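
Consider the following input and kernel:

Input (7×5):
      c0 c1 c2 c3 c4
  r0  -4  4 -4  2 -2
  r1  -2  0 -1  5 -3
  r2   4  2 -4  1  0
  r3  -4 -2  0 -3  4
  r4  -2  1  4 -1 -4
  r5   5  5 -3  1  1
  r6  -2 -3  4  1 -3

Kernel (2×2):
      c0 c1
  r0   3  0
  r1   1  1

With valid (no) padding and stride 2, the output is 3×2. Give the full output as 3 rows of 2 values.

Output[0,0]: The receptive field on the input at this output position is [-4 4 / -2 0]. Elementwise product with the kernel and sum: -4·3 + -2·1 + 0·1.
Output[0,1]: The receptive field on the input at this output position is [-4 2 / -1 5]. Elementwise product with the kernel and sum: -4·3 + -1·1 + 5·1.

-14 -8
6 -15
4 10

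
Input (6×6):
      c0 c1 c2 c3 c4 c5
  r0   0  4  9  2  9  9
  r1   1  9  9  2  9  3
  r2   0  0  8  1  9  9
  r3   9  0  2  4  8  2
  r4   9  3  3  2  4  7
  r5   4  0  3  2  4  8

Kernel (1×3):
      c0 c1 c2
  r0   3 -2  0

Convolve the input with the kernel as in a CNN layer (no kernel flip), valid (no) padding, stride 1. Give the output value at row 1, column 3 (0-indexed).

-12

The receptive field on the input at this output position is [2 9 3]. Elementwise product with the kernel and sum: 2·3 + 9·-2.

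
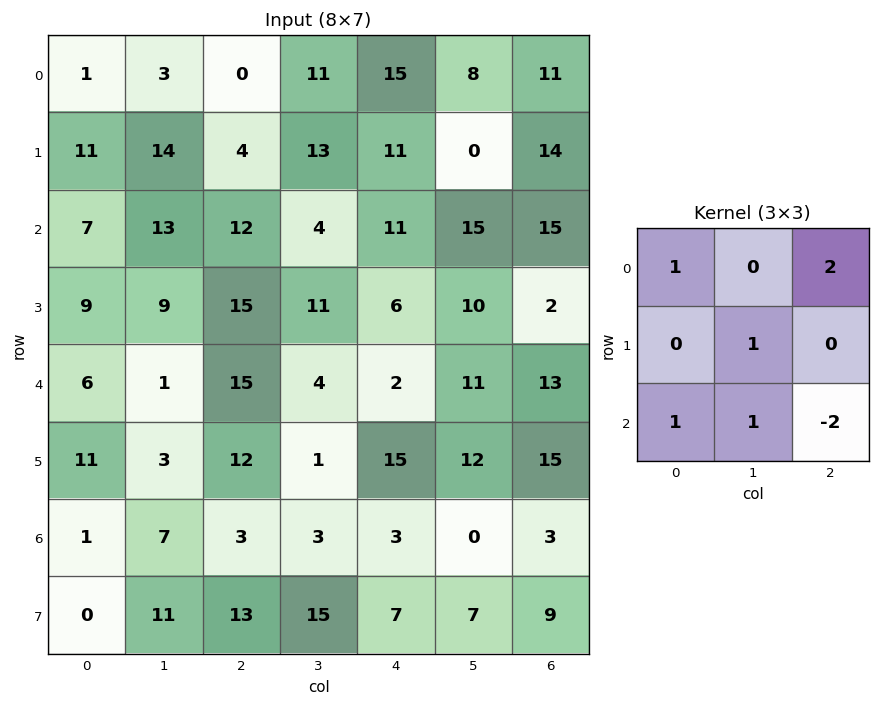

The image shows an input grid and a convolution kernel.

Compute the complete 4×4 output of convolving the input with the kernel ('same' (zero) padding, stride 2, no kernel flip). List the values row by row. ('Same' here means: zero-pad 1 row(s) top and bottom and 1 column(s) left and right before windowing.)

Output[0,0]: The receptive field on the zero-padded input at this output position is [0 0 0 / 0 1 3 / 0 11 14]. Elementwise product with the kernel and sum: 0·1 + 0·2 + 1·1 + 0·1 + 11·1 + 14·-2.
Output[0,1]: The receptive field on the zero-padded input at this output position is [0 0 0 / 3 0 11 / 14 4 13]. Elementwise product with the kernel and sum: 0·1 + 0·2 + 0·1 + 14·1 + 4·1 + 13·-2.

-16 -8 39 25
26 54 21 27
29 59 25 50
-15 2 36 31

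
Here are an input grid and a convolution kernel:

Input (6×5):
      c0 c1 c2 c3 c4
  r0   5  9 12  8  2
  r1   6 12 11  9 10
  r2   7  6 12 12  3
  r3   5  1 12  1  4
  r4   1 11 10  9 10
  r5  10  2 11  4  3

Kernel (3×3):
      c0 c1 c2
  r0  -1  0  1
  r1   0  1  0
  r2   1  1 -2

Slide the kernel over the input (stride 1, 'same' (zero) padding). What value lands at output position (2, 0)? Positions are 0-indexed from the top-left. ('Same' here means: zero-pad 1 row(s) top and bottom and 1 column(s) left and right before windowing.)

The receptive field on the zero-padded input at this output position is [0 6 12 / 0 7 6 / 0 5 1]. Elementwise product with the kernel and sum: 0·-1 + 12·1 + 7·1 + 0·1 + 5·1 + 1·-2.

22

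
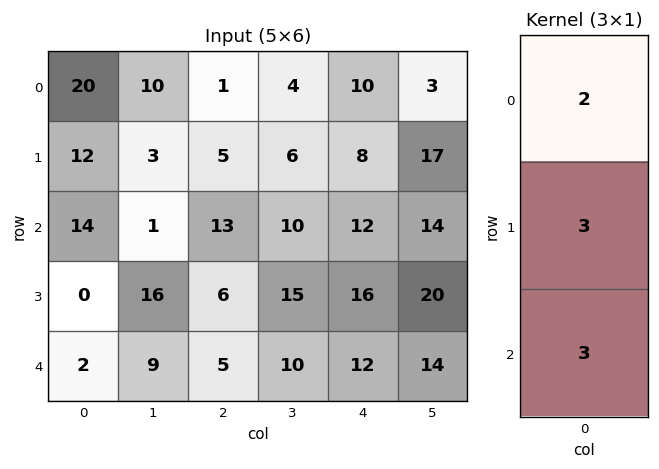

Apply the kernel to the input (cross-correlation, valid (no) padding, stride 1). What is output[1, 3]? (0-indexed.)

87

The receptive field on the input at this output position is [6 / 10 / 15]. Elementwise product with the kernel and sum: 6·2 + 10·3 + 15·3.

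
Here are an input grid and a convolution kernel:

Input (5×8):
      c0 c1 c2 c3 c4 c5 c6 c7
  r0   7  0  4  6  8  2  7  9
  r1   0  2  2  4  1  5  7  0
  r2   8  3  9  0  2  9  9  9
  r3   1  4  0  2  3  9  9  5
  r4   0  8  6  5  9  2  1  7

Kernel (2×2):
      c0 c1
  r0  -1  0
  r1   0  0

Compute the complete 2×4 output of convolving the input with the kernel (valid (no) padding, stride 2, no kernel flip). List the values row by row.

-7 -4 -8 -7
-8 -9 -2 -9

Output[0,0]: The receptive field on the input at this output position is [7 0 / 0 2]. Elementwise product with the kernel and sum: 7·-1.
Output[0,1]: The receptive field on the input at this output position is [4 6 / 2 4]. Elementwise product with the kernel and sum: 4·-1.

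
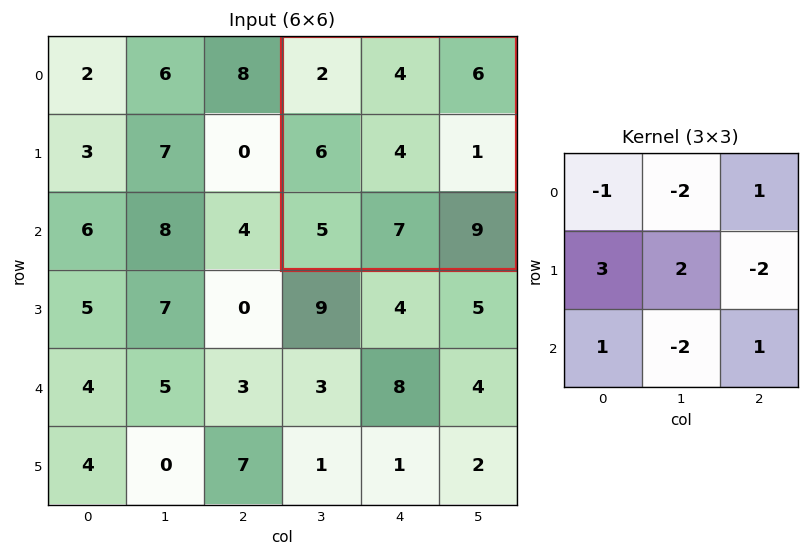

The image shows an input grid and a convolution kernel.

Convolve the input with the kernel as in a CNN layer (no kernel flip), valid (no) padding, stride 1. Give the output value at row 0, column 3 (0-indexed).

The receptive field on the input at this output position is [2 4 6 / 6 4 1 / 5 7 9]. Elementwise product with the kernel and sum: 2·-1 + 4·-2 + 6·1 + 6·3 + 4·2 + 1·-2 + 5·1 + 7·-2 + 9·1.

20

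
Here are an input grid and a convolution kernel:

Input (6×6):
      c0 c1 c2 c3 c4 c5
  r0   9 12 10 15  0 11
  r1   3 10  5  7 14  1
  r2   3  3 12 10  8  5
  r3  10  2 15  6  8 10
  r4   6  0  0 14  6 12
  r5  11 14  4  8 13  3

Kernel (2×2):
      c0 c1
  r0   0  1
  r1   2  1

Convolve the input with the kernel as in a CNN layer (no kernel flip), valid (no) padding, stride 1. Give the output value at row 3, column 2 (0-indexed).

The receptive field on the input at this output position is [15 6 / 0 14]. Elementwise product with the kernel and sum: 6·1 + 0·2 + 14·1.

20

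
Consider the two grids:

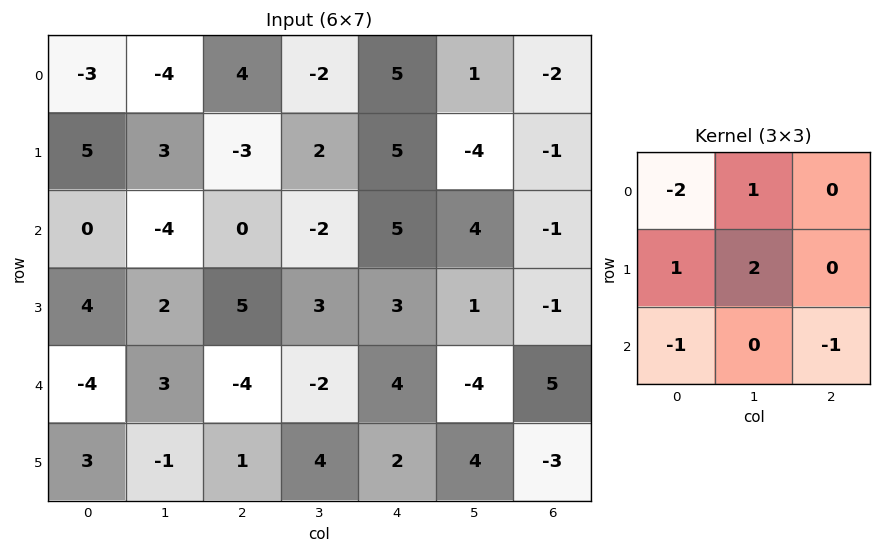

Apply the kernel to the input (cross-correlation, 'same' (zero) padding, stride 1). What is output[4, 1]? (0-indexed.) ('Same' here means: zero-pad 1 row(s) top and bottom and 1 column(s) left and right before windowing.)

-8

The receptive field on the zero-padded input at this output position is [4 2 5 / -4 3 -4 / 3 -1 1]. Elementwise product with the kernel and sum: 4·-2 + 2·1 + -4·1 + 3·2 + 3·-1 + 1·-1.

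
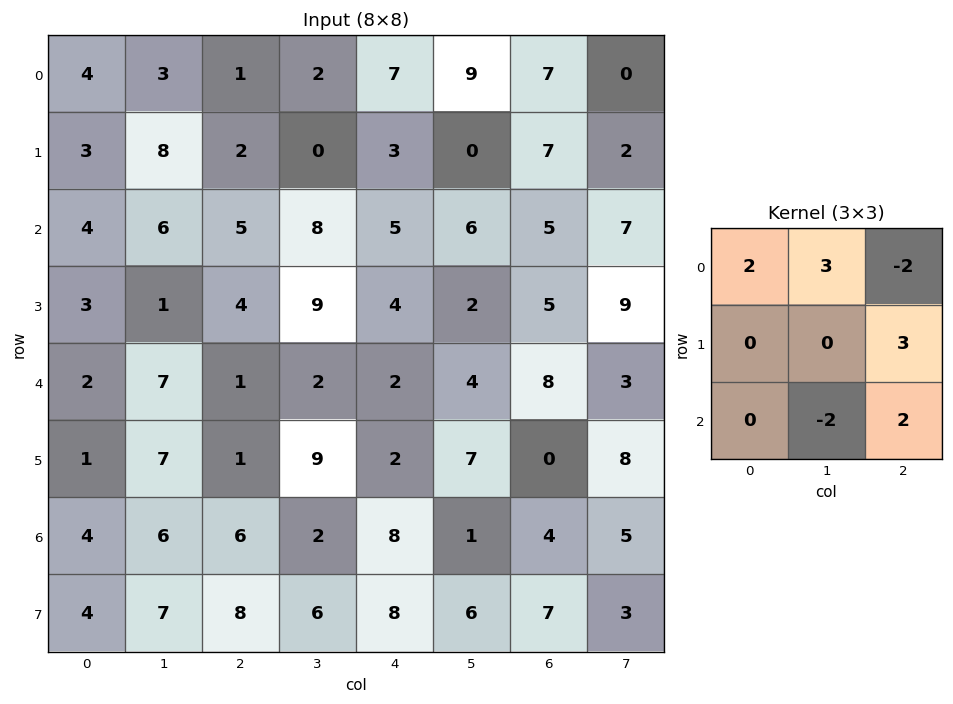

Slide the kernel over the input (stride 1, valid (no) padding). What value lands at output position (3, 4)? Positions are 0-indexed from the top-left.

The receptive field on the input at this output position is [4 2 5 / 2 4 8 / 2 7 0]. Elementwise product with the kernel and sum: 4·2 + 2·3 + 5·-2 + 8·3 + 7·-2 + 0·2.

14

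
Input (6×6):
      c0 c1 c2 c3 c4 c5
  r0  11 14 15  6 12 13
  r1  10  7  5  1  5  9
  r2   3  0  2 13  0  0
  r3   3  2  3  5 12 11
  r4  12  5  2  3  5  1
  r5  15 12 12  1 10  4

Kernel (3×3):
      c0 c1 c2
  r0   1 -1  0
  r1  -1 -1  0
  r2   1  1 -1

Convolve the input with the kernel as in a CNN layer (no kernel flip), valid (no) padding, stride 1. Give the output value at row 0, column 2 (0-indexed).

The receptive field on the input at this output position is [15 6 12 / 5 1 5 / 2 13 0]. Elementwise product with the kernel and sum: 15·1 + 6·-1 + 5·-1 + 1·-1 + 2·1 + 13·1 + 0·-1.

18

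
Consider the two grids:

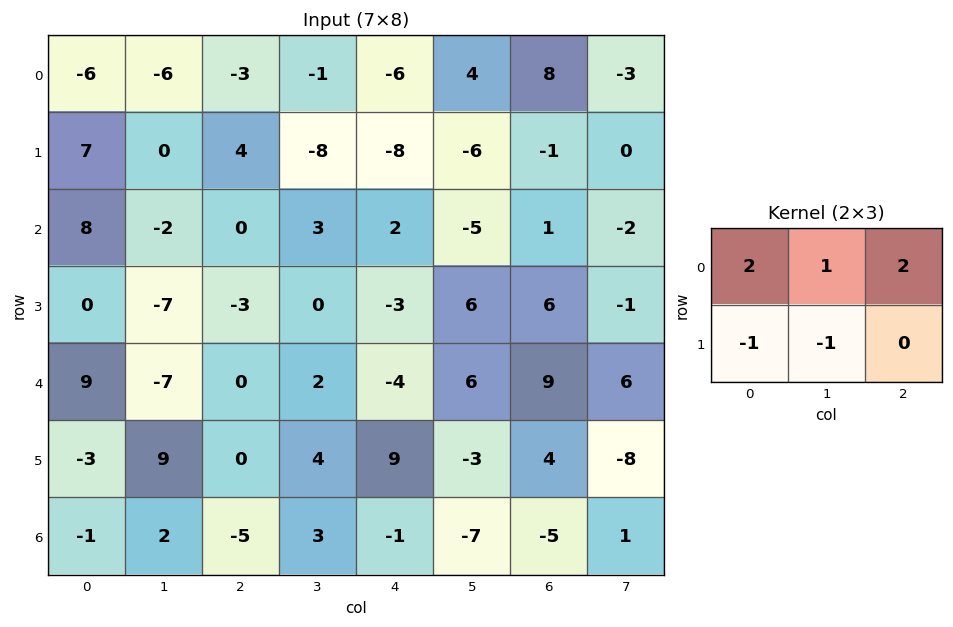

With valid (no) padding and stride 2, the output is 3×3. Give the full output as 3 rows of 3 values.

-31 -15 22
21 10 -2
5 -10 10

Output[0,0]: The receptive field on the input at this output position is [-6 -6 -3 / 7 0 4]. Elementwise product with the kernel and sum: -6·2 + -6·1 + -3·2 + 7·-1 + 0·-1.
Output[0,1]: The receptive field on the input at this output position is [-3 -1 -6 / 4 -8 -8]. Elementwise product with the kernel and sum: -3·2 + -1·1 + -6·2 + 4·-1 + -8·-1.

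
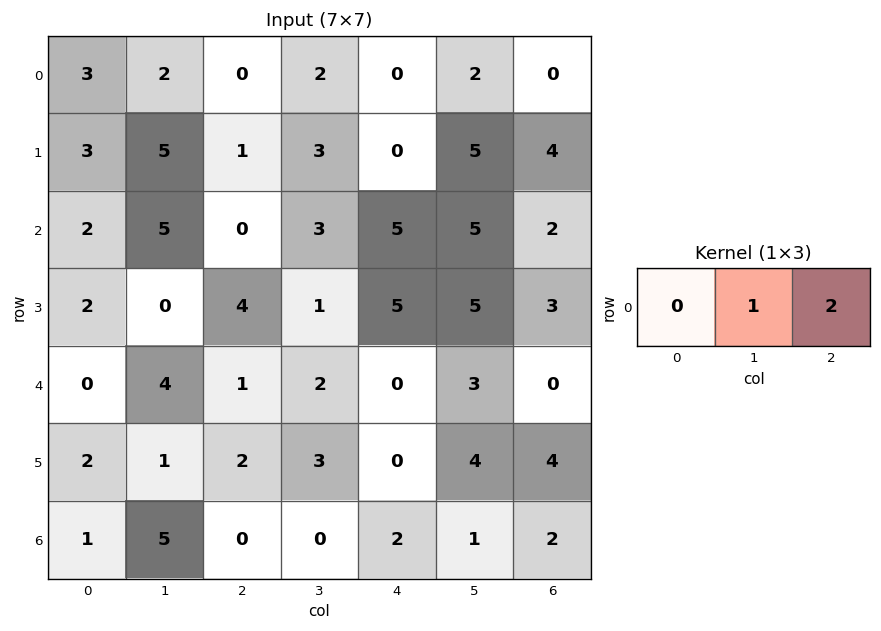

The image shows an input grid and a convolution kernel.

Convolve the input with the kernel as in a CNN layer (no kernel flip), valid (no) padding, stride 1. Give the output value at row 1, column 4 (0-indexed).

13

The receptive field on the input at this output position is [0 5 4]. Elementwise product with the kernel and sum: 5·1 + 4·2.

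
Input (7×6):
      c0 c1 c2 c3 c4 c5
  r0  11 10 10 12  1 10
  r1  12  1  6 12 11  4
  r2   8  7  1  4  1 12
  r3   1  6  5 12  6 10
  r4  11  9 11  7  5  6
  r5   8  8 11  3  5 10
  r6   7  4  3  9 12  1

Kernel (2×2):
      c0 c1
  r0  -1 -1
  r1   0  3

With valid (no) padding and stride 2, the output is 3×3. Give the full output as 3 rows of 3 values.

-18 14 1
3 31 17
4 -9 19

Output[0,0]: The receptive field on the input at this output position is [11 10 / 12 1]. Elementwise product with the kernel and sum: 11·-1 + 10·-1 + 1·3.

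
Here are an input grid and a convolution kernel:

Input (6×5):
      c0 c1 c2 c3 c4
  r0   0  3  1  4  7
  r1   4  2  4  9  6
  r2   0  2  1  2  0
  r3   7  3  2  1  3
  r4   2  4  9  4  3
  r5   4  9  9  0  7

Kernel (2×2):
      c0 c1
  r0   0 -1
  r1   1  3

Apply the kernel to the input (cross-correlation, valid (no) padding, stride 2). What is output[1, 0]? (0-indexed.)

14

The receptive field on the input at this output position is [0 2 / 7 3]. Elementwise product with the kernel and sum: 2·-1 + 7·1 + 3·3.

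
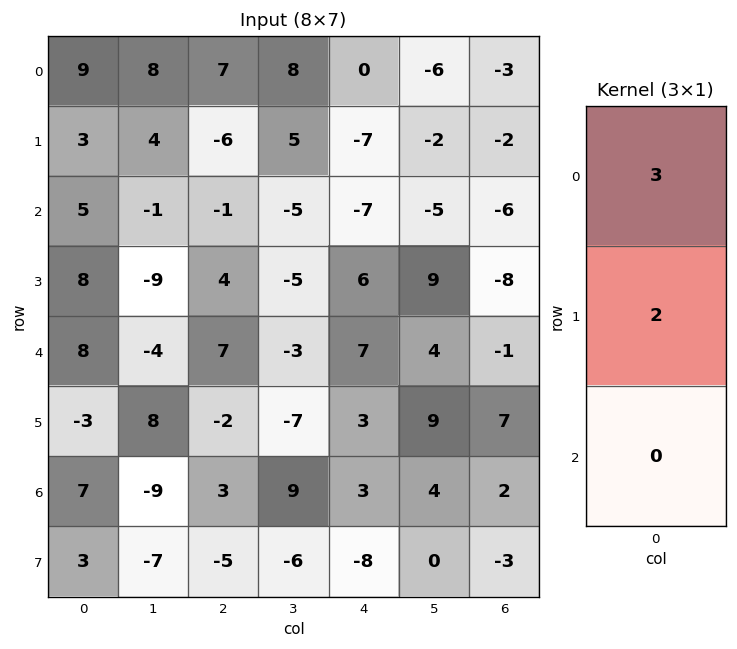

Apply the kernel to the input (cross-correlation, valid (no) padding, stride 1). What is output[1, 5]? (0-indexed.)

The receptive field on the input at this output position is [-2 / -5 / 9]. Elementwise product with the kernel and sum: -2·3 + -5·2.

-16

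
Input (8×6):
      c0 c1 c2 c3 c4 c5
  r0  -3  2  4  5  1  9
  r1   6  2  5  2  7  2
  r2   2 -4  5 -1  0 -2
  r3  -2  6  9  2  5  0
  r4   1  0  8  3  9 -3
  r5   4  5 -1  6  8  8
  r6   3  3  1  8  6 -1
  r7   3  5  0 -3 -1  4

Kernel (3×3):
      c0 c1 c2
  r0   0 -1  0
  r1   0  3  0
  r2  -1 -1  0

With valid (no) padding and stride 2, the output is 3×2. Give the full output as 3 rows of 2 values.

6 -3
21 -4
9 6

Output[0,0]: The receptive field on the input at this output position is [-3 2 4 / 6 2 5 / 2 -4 5]. Elementwise product with the kernel and sum: 2·-1 + 2·3 + 2·-1 + -4·-1.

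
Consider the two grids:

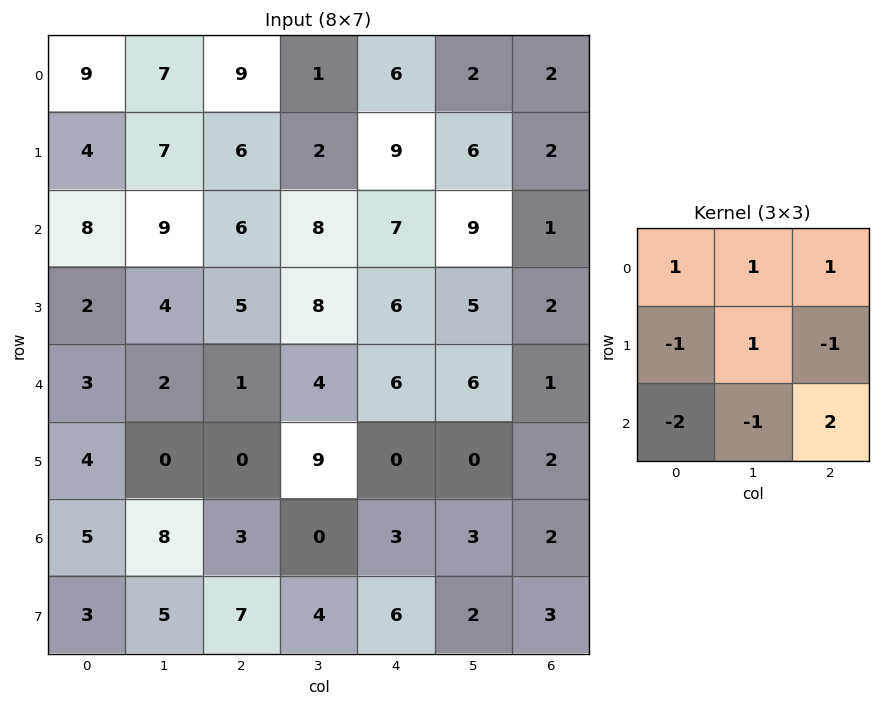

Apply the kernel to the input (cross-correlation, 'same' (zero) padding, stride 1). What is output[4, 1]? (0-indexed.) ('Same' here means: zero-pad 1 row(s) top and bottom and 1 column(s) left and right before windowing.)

The receptive field on the zero-padded input at this output position is [2 4 5 / 3 2 1 / 4 0 0]. Elementwise product with the kernel and sum: 2·1 + 4·1 + 5·1 + 3·-1 + 2·1 + 1·-1 + 4·-2 + 0·-1 + 0·2.

1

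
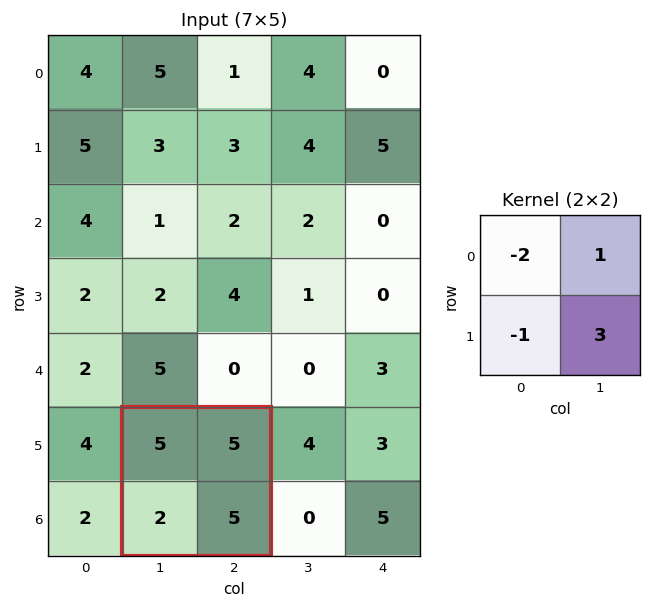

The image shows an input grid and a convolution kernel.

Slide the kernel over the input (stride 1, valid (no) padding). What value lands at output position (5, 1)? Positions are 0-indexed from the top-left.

The receptive field on the input at this output position is [5 5 / 2 5]. Elementwise product with the kernel and sum: 5·-2 + 5·1 + 2·-1 + 5·3.

8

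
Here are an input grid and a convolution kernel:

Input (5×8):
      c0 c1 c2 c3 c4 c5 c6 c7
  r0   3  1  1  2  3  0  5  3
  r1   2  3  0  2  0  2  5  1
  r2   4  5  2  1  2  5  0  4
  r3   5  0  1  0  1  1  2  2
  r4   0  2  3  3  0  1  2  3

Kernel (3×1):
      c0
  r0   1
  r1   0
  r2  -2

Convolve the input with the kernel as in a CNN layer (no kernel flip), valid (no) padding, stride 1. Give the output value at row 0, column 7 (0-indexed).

The receptive field on the input at this output position is [3 / 1 / 4]. Elementwise product with the kernel and sum: 3·1 + 4·-2.

-5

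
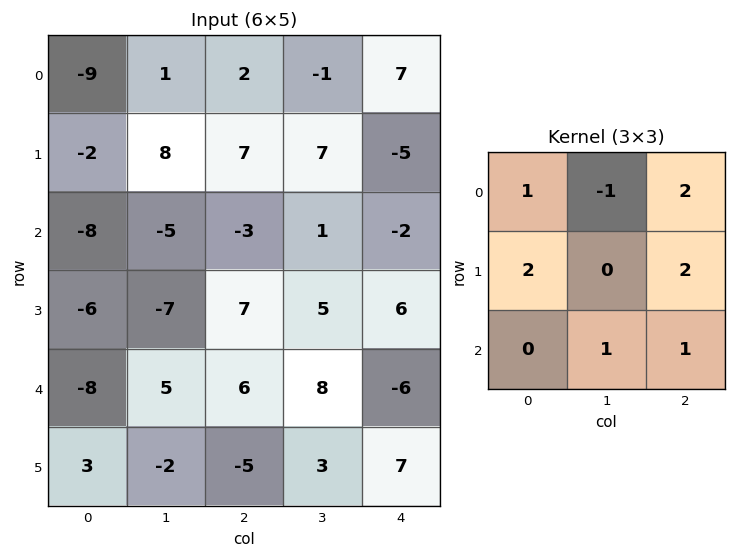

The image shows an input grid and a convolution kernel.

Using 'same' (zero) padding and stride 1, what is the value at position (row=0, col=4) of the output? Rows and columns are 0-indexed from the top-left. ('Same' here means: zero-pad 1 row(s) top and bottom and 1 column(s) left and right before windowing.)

-7

The receptive field on the zero-padded input at this output position is [0 0 0 / -1 7 0 / 7 -5 0]. Elementwise product with the kernel and sum: 0·1 + 0·-1 + 0·2 + -1·2 + 0·2 + -5·1 + 0·1.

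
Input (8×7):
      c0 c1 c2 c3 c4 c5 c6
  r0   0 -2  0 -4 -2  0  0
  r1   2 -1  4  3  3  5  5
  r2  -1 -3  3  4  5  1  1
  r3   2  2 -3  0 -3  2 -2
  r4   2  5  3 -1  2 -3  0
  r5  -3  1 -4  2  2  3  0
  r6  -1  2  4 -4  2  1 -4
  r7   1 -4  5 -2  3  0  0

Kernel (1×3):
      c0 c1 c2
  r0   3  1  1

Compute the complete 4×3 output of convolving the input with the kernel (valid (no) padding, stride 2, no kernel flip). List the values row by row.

Output[0,0]: The receptive field on the input at this output position is [0 -2 0]. Elementwise product with the kernel and sum: 0·3 + -2·1 + 0·1.
Output[0,1]: The receptive field on the input at this output position is [0 -4 -2]. Elementwise product with the kernel and sum: 0·3 + -4·1 + -2·1.

-2 -6 -6
-3 18 17
14 10 3
3 10 3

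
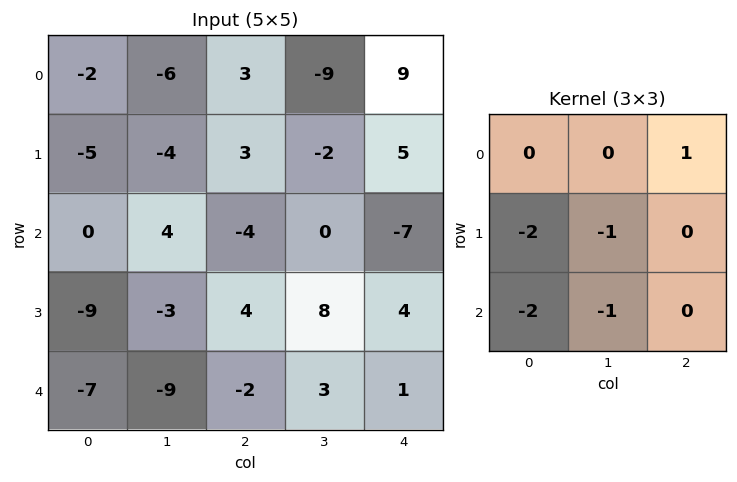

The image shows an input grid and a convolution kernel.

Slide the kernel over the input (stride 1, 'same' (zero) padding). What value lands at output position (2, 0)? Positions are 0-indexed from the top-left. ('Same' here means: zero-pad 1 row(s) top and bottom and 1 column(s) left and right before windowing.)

The receptive field on the zero-padded input at this output position is [0 -5 -4 / 0 0 4 / 0 -9 -3]. Elementwise product with the kernel and sum: -4·1 + 0·-2 + 0·-1 + 0·-2 + -9·-1.

5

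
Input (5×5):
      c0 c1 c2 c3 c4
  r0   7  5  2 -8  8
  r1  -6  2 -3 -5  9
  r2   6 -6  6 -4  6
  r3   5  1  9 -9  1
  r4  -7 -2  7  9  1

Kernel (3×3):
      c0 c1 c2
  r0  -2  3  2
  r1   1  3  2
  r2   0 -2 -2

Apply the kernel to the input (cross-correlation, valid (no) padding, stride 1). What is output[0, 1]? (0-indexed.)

-41

The receptive field on the input at this output position is [5 2 -8 / 2 -3 -5 / -6 6 -4]. Elementwise product with the kernel and sum: 5·-2 + 2·3 + -8·2 + 2·1 + -3·3 + -5·2 + 6·-2 + -4·-2.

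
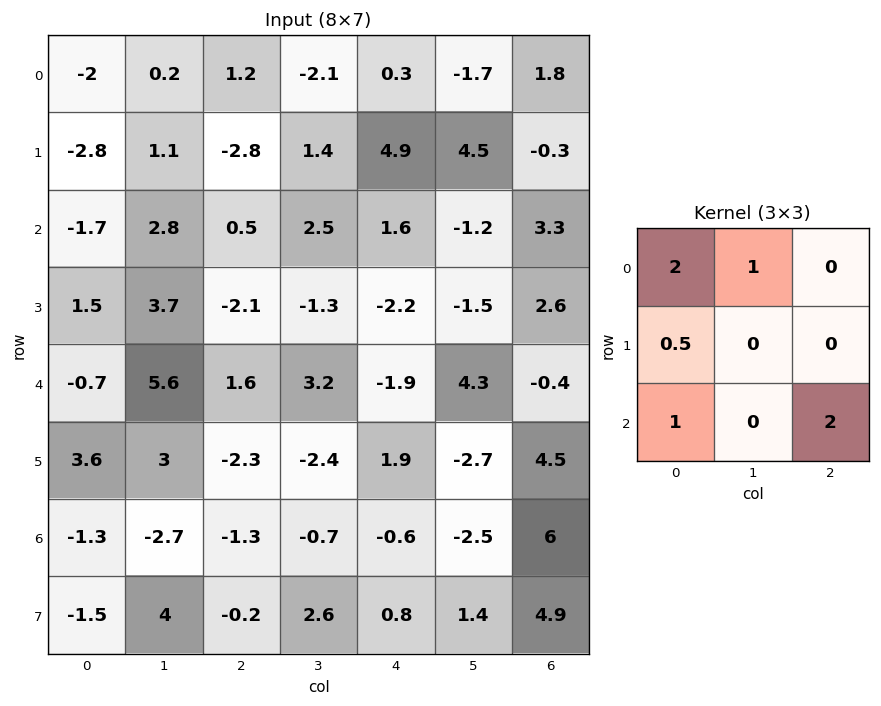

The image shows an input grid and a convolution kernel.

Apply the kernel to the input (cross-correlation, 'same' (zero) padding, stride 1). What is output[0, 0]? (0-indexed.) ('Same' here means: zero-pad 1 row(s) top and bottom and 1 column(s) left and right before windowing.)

2.2

The receptive field on the zero-padded input at this output position is [0 0 0 / 0 -2 0.2 / 0 -2.8 1.1]. Elementwise product with the kernel and sum: 0·2 + 0·1 + 0·0.5 + 0·1 + 1.1·2.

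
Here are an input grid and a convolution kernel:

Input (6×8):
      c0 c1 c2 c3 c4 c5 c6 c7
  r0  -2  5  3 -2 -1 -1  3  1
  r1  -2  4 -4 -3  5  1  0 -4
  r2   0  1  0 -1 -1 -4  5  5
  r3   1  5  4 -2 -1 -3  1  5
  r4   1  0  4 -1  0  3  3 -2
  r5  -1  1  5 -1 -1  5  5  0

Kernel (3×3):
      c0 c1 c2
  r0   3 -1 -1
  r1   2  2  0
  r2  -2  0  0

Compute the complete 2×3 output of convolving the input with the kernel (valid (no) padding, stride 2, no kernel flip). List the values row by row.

-10 -2 9
9 -2 -12

Output[0,0]: The receptive field on the input at this output position is [-2 5 3 / -2 4 -4 / 0 1 0]. Elementwise product with the kernel and sum: -2·3 + 5·-1 + 3·-1 + -2·2 + 4·2 + 0·-2.
Output[0,1]: The receptive field on the input at this output position is [3 -2 -1 / -4 -3 5 / 0 -1 -1]. Elementwise product with the kernel and sum: 3·3 + -2·-1 + -1·-1 + -4·2 + -3·2 + 0·-2.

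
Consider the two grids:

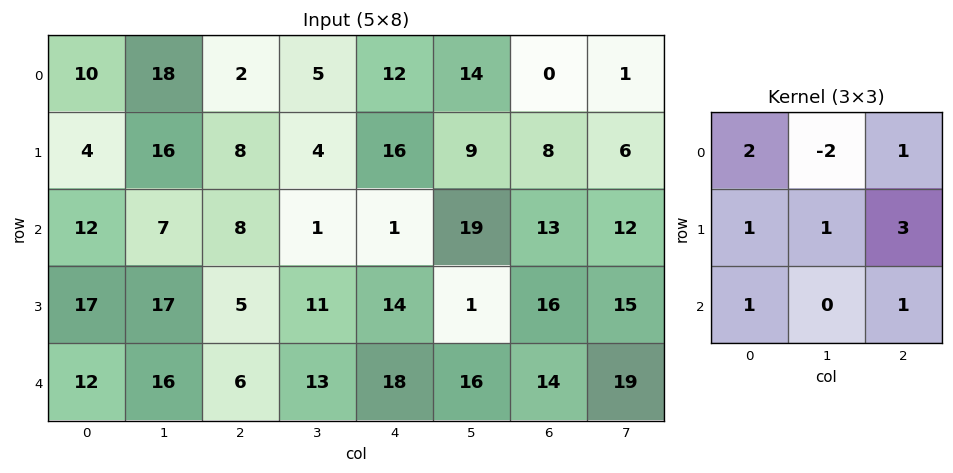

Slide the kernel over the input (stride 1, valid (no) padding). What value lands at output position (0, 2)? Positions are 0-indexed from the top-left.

75

The receptive field on the input at this output position is [2 5 12 / 8 4 16 / 8 1 1]. Elementwise product with the kernel and sum: 2·2 + 5·-2 + 12·1 + 8·1 + 4·1 + 16·3 + 8·1 + 1·1.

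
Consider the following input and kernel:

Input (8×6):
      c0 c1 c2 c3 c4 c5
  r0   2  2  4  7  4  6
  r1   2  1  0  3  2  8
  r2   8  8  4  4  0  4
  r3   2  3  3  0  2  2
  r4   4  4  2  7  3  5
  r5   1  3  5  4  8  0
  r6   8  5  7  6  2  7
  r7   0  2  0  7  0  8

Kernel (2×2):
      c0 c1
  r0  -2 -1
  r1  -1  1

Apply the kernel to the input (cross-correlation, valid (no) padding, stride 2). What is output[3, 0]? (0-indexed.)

The receptive field on the input at this output position is [8 5 / 0 2]. Elementwise product with the kernel and sum: 8·-2 + 5·-1 + 0·-1 + 2·1.

-19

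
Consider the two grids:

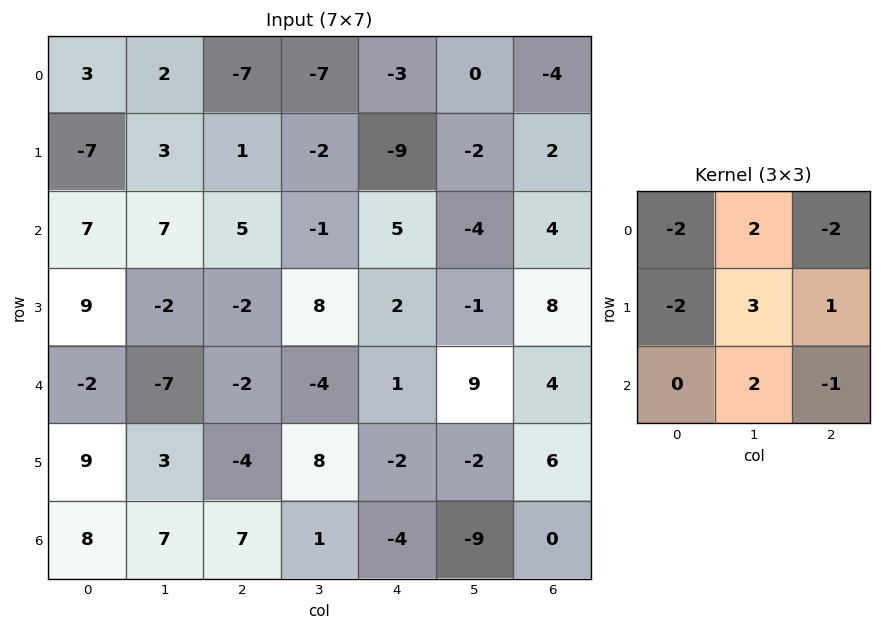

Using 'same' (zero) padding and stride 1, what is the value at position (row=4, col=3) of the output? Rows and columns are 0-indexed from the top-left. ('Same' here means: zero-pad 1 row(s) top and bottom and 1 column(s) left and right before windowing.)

27

The receptive field on the zero-padded input at this output position is [-2 8 2 / -2 -4 1 / -4 8 -2]. Elementwise product with the kernel and sum: -2·-2 + 8·2 + 2·-2 + -2·-2 + -4·3 + 1·1 + 8·2 + -2·-1.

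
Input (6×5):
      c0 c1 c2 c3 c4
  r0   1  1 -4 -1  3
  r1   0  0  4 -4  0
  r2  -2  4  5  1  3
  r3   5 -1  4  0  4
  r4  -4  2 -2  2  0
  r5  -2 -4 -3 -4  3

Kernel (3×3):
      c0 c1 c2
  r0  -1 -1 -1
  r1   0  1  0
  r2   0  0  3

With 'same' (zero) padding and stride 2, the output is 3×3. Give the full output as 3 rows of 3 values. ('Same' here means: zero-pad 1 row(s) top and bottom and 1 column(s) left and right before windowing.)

Output[0,0]: The receptive field on the zero-padded input at this output position is [0 0 0 / 0 1 1 / 0 0 0]. Elementwise product with the kernel and sum: 0·-1 + 0·-1 + 0·-1 + 1·1 + 0·3.

1 -16 3
-5 5 7
-20 -17 -4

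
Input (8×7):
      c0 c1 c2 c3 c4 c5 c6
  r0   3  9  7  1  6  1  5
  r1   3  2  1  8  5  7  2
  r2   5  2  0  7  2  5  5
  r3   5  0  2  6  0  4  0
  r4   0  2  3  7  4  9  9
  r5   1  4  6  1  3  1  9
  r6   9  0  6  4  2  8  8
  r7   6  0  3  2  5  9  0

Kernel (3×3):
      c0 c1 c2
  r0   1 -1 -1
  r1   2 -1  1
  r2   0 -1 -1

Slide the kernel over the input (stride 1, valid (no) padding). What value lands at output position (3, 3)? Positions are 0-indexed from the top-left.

17

The receptive field on the input at this output position is [6 0 4 / 7 4 9 / 1 3 1]. Elementwise product with the kernel and sum: 6·1 + 0·-1 + 4·-1 + 7·2 + 4·-1 + 9·1 + 3·-1 + 1·-1.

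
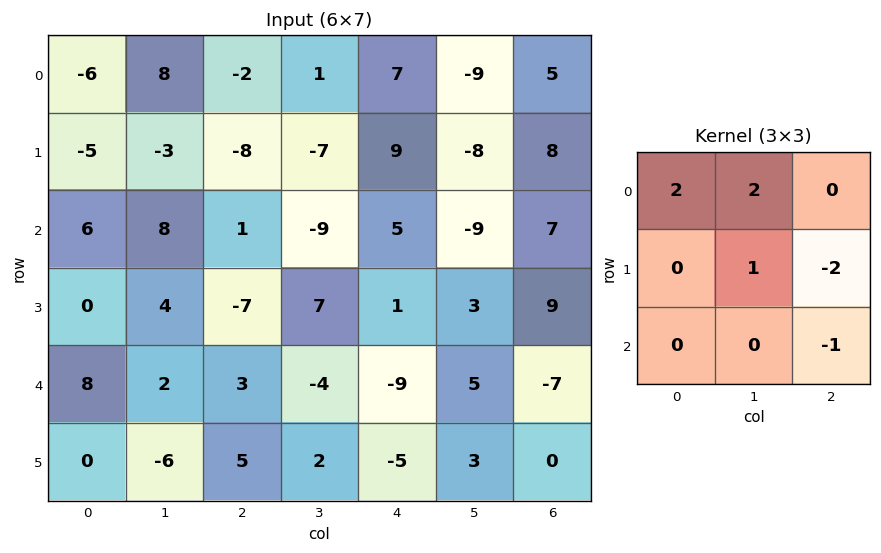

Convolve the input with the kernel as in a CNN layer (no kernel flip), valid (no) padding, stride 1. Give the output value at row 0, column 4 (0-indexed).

-35

The receptive field on the input at this output position is [7 -9 5 / 9 -8 8 / 5 -9 7]. Elementwise product with the kernel and sum: 7·2 + -9·2 + -8·1 + 8·-2 + 7·-1.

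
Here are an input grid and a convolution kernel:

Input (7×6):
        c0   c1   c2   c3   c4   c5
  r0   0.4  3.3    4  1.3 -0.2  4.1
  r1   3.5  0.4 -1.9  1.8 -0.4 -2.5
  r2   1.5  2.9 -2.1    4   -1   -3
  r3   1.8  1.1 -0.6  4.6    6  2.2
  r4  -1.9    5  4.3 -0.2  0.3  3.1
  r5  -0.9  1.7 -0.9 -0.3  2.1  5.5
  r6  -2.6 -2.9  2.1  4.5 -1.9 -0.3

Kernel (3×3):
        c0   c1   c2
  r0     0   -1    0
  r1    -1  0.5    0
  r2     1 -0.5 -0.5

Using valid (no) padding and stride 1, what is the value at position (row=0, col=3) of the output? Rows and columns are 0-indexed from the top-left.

4.2

The receptive field on the input at this output position is [1.3 -0.2 4.1 / 1.8 -0.4 -2.5 / 4 -1 -3]. Elementwise product with the kernel and sum: -0.2·-1 + 1.8·-1 + -0.4·0.5 + 4·1 + -1·-0.5 + -3·-0.5.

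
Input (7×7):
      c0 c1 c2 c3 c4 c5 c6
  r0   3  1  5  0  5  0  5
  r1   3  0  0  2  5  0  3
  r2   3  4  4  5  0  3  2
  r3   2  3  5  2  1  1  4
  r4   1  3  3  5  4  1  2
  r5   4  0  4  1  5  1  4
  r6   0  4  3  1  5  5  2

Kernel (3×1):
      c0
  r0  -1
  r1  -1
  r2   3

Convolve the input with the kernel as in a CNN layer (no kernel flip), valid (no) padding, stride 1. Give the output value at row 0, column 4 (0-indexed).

The receptive field on the input at this output position is [5 / 5 / 0]. Elementwise product with the kernel and sum: 5·-1 + 5·-1 + 0·3.

-10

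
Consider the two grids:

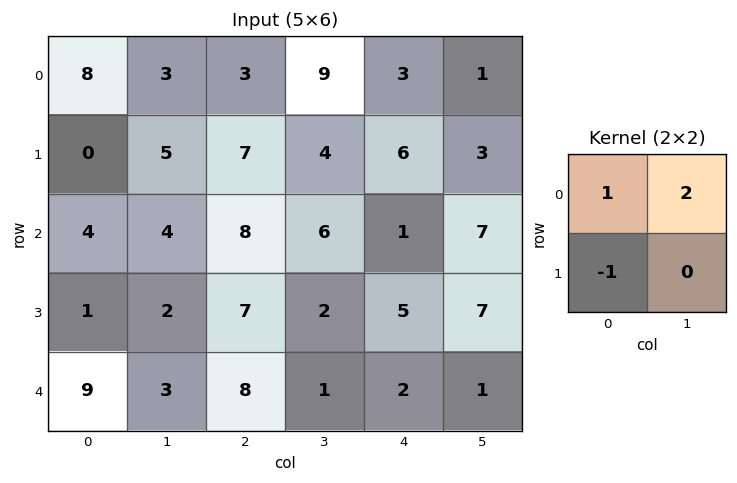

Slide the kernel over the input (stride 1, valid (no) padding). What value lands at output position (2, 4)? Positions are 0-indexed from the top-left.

10

The receptive field on the input at this output position is [1 7 / 5 7]. Elementwise product with the kernel and sum: 1·1 + 7·2 + 5·-1.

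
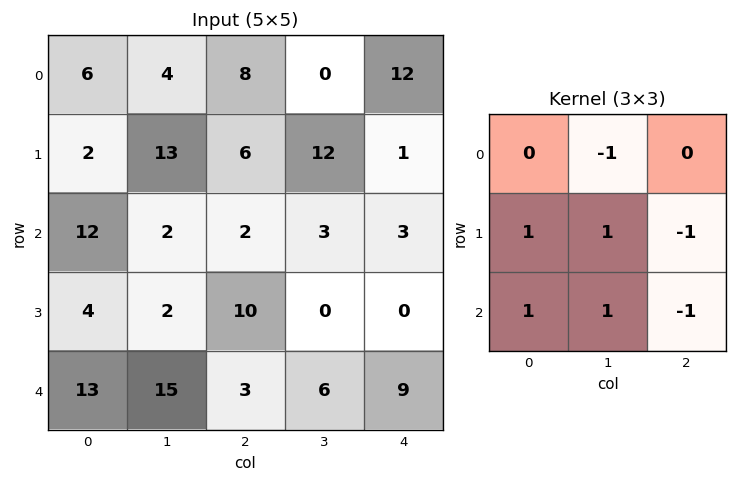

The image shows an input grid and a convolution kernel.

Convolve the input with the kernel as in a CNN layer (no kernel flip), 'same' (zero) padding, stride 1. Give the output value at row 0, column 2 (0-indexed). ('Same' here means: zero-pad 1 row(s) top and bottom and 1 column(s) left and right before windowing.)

The receptive field on the zero-padded input at this output position is [0 0 0 / 4 8 0 / 13 6 12]. Elementwise product with the kernel and sum: 0·-1 + 4·1 + 8·1 + 0·-1 + 13·1 + 6·1 + 12·-1.

19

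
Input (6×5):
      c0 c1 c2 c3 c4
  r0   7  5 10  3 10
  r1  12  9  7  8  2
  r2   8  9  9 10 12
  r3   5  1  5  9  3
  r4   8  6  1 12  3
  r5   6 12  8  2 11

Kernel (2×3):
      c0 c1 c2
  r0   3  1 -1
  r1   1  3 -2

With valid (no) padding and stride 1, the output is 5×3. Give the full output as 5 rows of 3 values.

41 36 50
55 42 42
22 24 51
35 -16 52
55 39 4

Output[0,0]: The receptive field on the input at this output position is [7 5 10 / 12 9 7]. Elementwise product with the kernel and sum: 7·3 + 5·1 + 10·-1 + 12·1 + 9·3 + 7·-2.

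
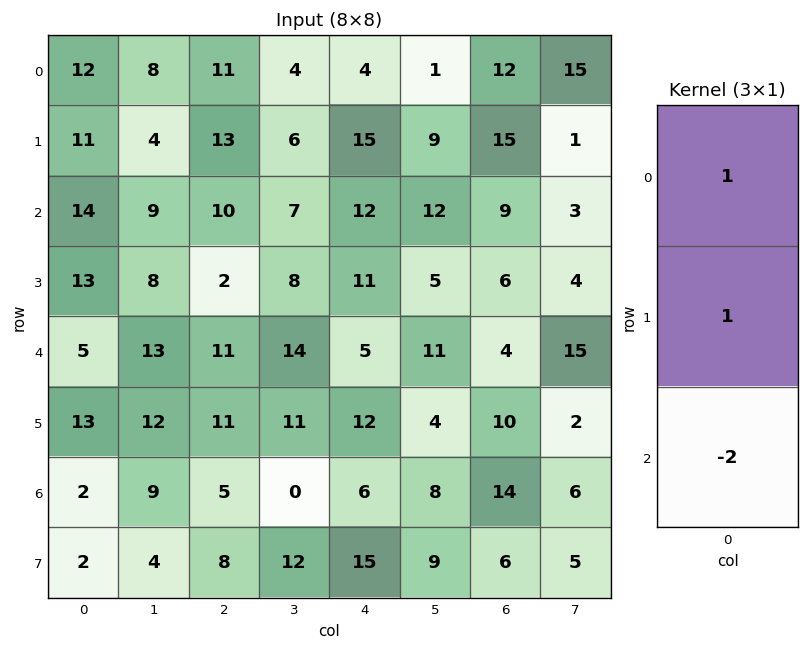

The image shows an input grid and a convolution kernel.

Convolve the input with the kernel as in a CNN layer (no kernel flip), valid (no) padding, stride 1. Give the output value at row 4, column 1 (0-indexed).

The receptive field on the input at this output position is [13 / 12 / 9]. Elementwise product with the kernel and sum: 13·1 + 12·1 + 9·-2.

7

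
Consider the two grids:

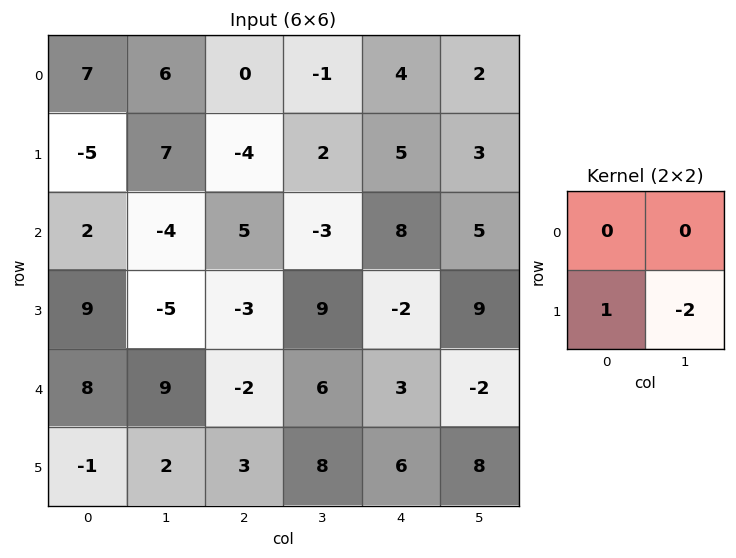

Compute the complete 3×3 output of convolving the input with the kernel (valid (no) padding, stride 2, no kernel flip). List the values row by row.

Output[0,0]: The receptive field on the input at this output position is [7 6 / -5 7]. Elementwise product with the kernel and sum: -5·1 + 7·-2.
Output[0,1]: The receptive field on the input at this output position is [0 -1 / -4 2]. Elementwise product with the kernel and sum: -4·1 + 2·-2.

-19 -8 -1
19 -21 -20
-5 -13 -10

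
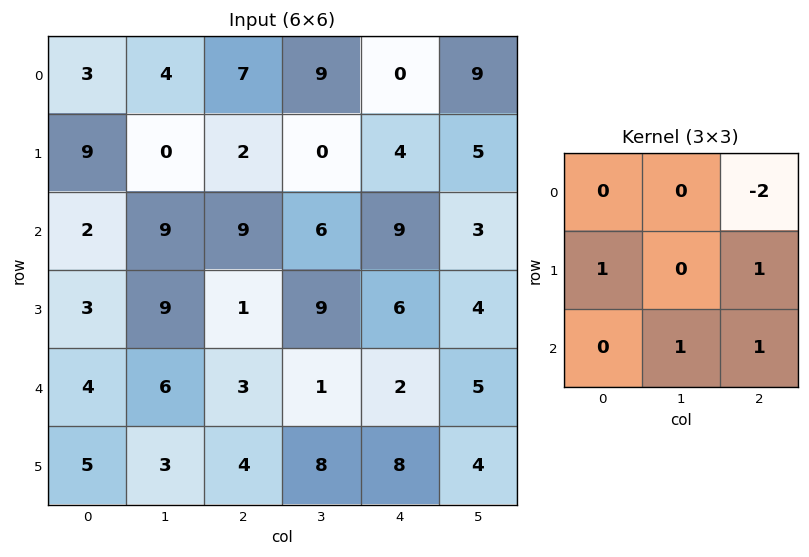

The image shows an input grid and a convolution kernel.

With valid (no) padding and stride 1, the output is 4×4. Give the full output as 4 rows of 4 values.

Output[0,0]: The receptive field on the input at this output position is [3 4 7 / 9 0 2 / 2 9 9]. Elementwise product with the kernel and sum: 7·-2 + 9·1 + 2·1 + 9·1 + 9·1.

15 -3 21 -1
17 25 25 9
-5 10 -8 14
12 1 9 10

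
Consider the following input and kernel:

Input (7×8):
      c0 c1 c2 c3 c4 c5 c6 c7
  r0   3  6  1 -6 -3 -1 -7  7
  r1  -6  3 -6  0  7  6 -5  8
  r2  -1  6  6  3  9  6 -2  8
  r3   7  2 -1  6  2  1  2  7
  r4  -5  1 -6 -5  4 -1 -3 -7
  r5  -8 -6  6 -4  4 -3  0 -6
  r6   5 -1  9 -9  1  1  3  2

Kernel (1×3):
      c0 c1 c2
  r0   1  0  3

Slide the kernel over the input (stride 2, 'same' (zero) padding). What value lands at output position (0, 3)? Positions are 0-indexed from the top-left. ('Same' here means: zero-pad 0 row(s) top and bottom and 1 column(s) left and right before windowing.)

20

The receptive field on the zero-padded input at this output position is [-1 -7 7]. Elementwise product with the kernel and sum: -1·1 + 7·3.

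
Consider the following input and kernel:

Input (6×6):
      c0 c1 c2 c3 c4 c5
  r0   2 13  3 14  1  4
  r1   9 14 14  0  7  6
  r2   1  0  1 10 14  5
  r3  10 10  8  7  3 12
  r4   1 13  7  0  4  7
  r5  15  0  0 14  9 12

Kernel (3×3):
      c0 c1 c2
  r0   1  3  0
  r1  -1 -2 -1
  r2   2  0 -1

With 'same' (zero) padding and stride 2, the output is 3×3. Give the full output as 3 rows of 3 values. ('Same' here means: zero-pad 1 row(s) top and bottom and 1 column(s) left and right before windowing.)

Output[0,0]: The receptive field on the zero-padded input at this output position is [0 0 0 / 0 2 13 / 0 9 14]. Elementwise product with the kernel and sum: 0·1 + 0·3 + 0·-1 + 2·-2 + 13·-1 + 0·2 + 14·-1.

-31 -5 -26
15 57 -20
15 -7 17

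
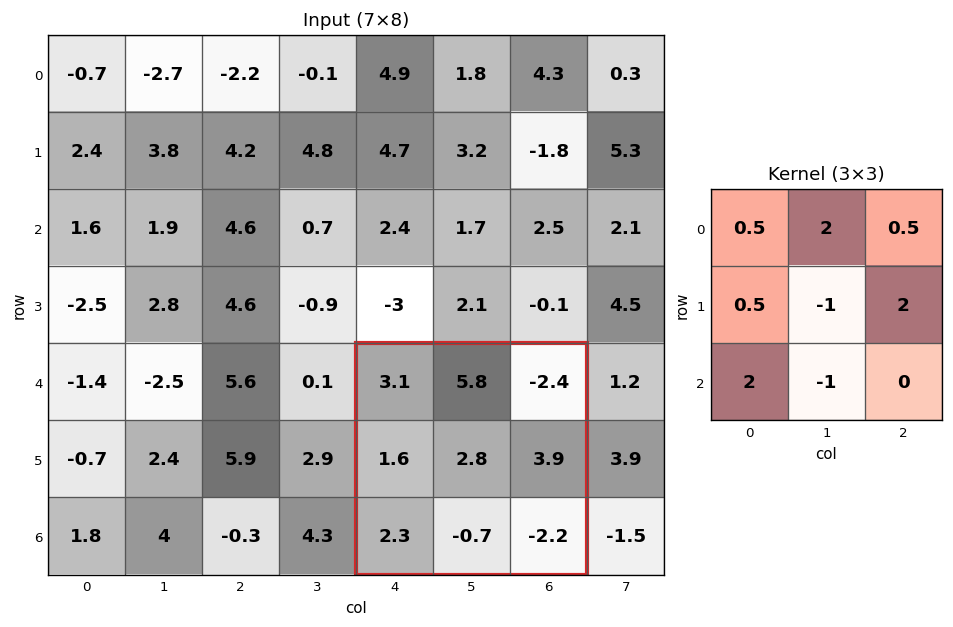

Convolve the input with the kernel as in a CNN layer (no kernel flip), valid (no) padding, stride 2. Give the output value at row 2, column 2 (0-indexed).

The receptive field on the input at this output position is [3.1 5.8 -2.4 / 1.6 2.8 3.9 / 2.3 -0.7 -2.2]. Elementwise product with the kernel and sum: 3.1·0.5 + 5.8·2 + -2.4·0.5 + 1.6·0.5 + 2.8·-1 + 3.9·2 + 2.3·2 + -0.7·-1.

23.05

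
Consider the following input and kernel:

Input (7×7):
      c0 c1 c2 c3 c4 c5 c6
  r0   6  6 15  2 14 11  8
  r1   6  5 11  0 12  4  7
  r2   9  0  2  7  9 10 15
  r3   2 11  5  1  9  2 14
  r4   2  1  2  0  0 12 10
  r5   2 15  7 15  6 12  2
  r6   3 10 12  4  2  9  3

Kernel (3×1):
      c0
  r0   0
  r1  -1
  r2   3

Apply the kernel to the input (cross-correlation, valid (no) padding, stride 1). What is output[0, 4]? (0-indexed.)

The receptive field on the input at this output position is [14 / 12 / 9]. Elementwise product with the kernel and sum: 12·-1 + 9·3.

15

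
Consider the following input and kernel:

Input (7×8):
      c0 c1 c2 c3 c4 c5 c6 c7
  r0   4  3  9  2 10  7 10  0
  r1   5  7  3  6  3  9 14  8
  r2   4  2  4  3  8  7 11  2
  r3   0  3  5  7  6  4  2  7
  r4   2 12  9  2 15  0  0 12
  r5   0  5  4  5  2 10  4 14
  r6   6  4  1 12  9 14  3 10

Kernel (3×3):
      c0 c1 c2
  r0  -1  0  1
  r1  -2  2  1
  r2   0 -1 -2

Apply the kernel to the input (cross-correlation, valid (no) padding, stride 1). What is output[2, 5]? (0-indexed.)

The receptive field on the input at this output position is [7 11 2 / 4 2 7 / 0 0 12]. Elementwise product with the kernel and sum: 7·-1 + 2·1 + 4·-2 + 2·2 + 7·1 + 0·-1 + 12·-2.

-26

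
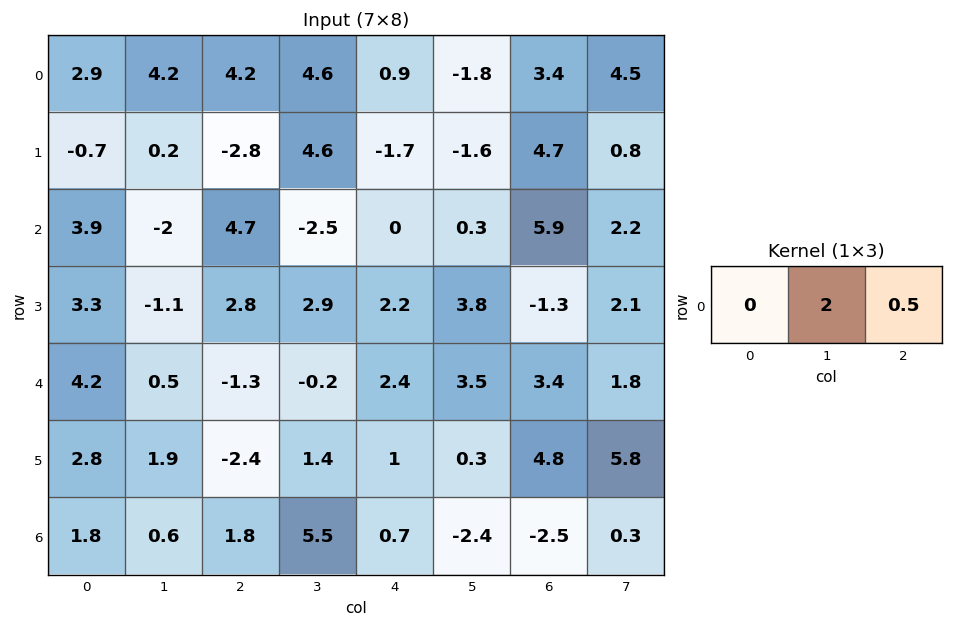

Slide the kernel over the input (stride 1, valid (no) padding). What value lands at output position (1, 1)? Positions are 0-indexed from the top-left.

The receptive field on the input at this output position is [0.2 -2.8 4.6]. Elementwise product with the kernel and sum: -2.8·2 + 4.6·0.5.

-3.3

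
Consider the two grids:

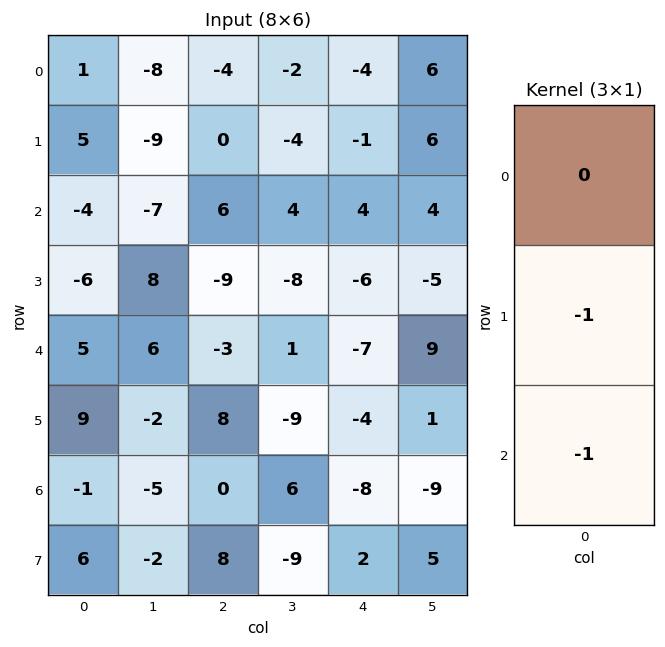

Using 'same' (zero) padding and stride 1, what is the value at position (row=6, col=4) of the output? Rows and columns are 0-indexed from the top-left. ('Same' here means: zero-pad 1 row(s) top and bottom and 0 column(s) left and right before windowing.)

6

The receptive field on the zero-padded input at this output position is [-4 / -8 / 2]. Elementwise product with the kernel and sum: -8·-1 + 2·-1.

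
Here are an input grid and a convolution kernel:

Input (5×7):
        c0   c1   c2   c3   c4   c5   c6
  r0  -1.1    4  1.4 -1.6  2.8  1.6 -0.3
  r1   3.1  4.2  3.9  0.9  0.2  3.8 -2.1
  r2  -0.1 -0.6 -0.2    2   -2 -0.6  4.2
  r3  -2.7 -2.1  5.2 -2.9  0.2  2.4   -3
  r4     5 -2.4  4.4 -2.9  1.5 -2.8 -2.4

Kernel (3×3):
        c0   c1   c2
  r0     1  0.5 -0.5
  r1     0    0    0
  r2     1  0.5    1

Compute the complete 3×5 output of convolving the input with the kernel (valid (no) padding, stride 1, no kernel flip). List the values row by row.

Output[0,0]: The receptive field on the input at this output position is [-1.1 4 1.4 / 3.1 4.2 3.9 / -0.1 -0.6 -0.2]. Elementwise product with the kernel and sum: -1.1·1 + 4·0.5 + 1.4·-0.5 + -0.1·1 + -0.6·0.5 + -0.2·1.

-0.4 6.8 -2 -0.6 5.65
4.7 3.3 8.2 -1.3 1.55
7.9 -4.8 6.25 -3.65 -6.7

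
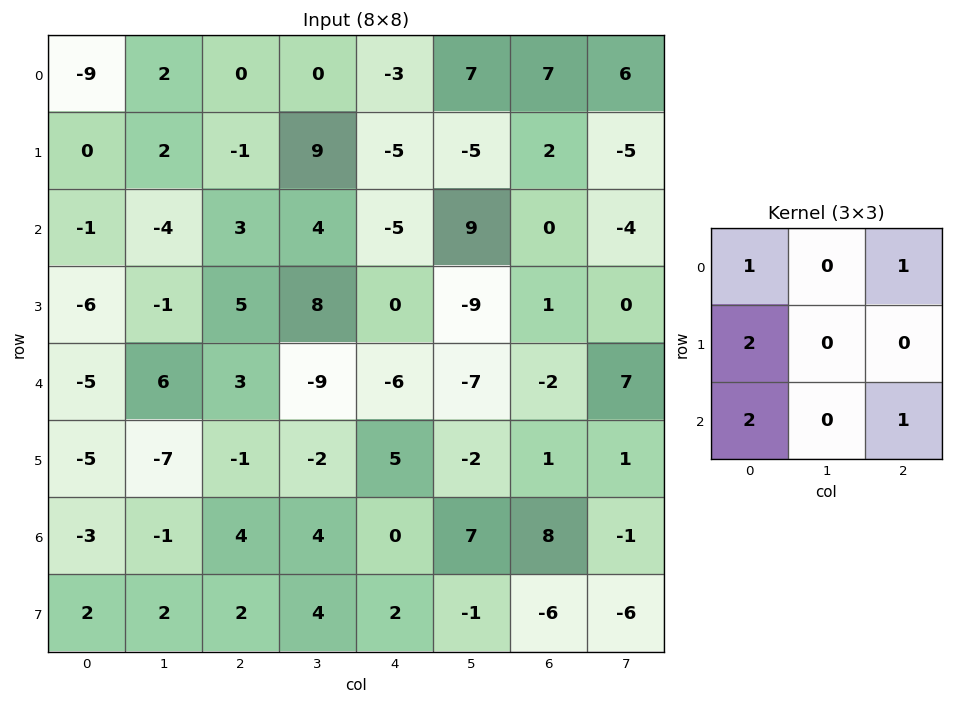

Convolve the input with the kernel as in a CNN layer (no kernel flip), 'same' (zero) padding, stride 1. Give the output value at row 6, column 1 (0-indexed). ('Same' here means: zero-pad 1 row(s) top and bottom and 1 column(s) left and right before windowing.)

-6

The receptive field on the zero-padded input at this output position is [-5 -7 -1 / -3 -1 4 / 2 2 2]. Elementwise product with the kernel and sum: -5·1 + -1·1 + -3·2 + 2·2 + 2·1.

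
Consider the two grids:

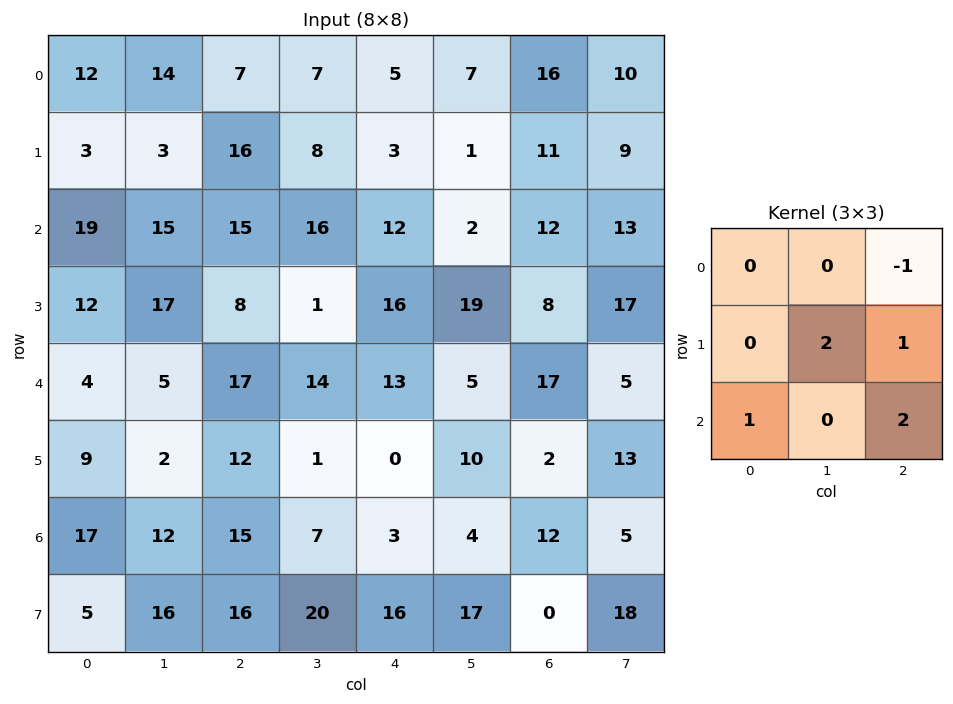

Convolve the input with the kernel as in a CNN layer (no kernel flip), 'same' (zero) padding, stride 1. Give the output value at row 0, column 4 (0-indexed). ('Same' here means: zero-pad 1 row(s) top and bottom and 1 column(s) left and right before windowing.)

27

The receptive field on the zero-padded input at this output position is [0 0 0 / 7 5 7 / 8 3 1]. Elementwise product with the kernel and sum: 0·-1 + 5·2 + 7·1 + 8·1 + 1·2.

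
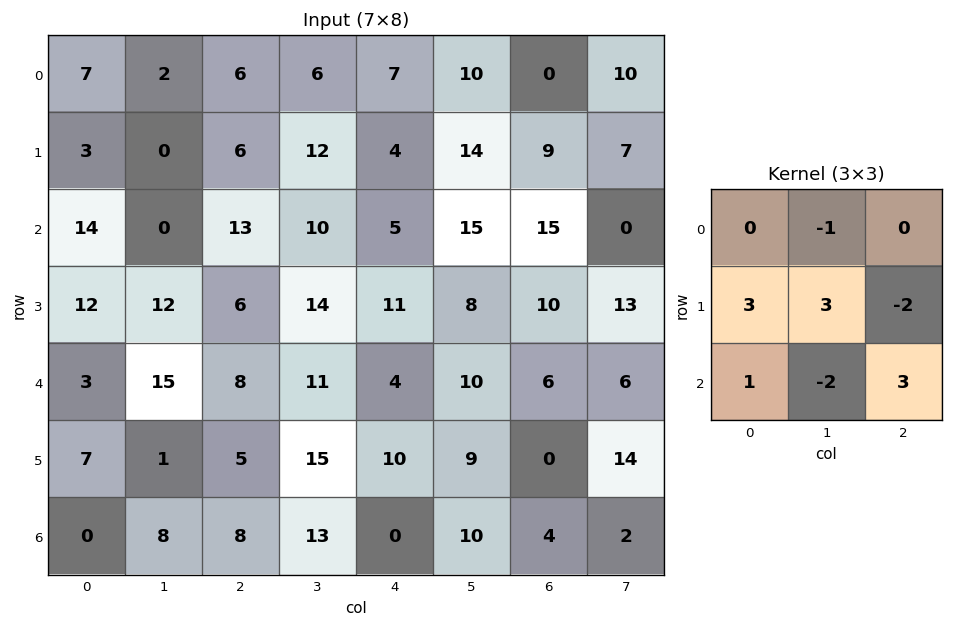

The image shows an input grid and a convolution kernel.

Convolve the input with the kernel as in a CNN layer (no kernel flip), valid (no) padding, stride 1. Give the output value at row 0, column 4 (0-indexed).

46

The receptive field on the input at this output position is [7 10 0 / 4 14 9 / 5 15 15]. Elementwise product with the kernel and sum: 10·-1 + 4·3 + 14·3 + 9·-2 + 5·1 + 15·-2 + 15·3.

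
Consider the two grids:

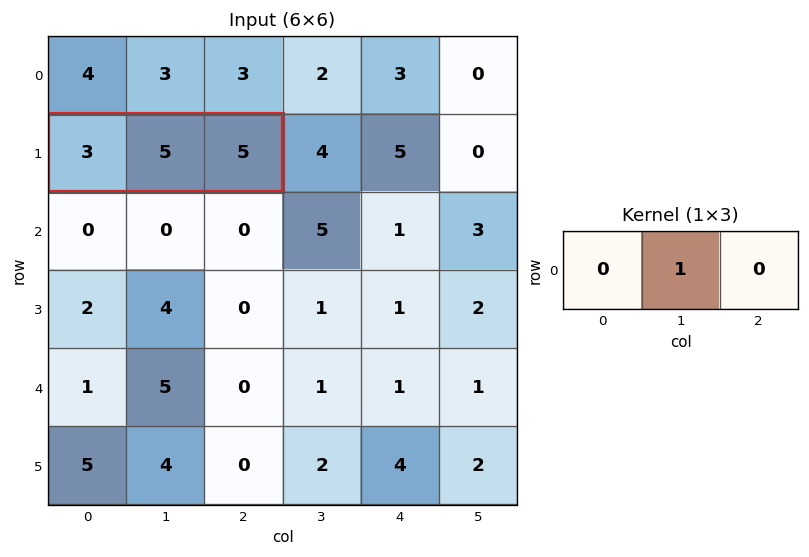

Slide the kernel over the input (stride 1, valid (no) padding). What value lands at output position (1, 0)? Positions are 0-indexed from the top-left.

5

The receptive field on the input at this output position is [3 5 5]. Elementwise product with the kernel and sum: 5·1.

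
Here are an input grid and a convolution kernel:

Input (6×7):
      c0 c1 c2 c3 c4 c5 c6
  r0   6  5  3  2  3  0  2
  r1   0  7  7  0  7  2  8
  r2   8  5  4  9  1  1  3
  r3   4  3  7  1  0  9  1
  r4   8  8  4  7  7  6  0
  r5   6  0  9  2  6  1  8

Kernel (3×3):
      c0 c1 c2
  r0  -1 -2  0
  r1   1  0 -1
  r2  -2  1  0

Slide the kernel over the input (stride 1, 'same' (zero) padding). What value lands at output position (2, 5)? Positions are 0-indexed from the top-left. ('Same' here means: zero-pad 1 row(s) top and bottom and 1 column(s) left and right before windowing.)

-4

The receptive field on the zero-padded input at this output position is [7 2 8 / 1 1 3 / 0 9 1]. Elementwise product with the kernel and sum: 7·-1 + 2·-2 + 1·1 + 3·-1 + 0·-2 + 9·1.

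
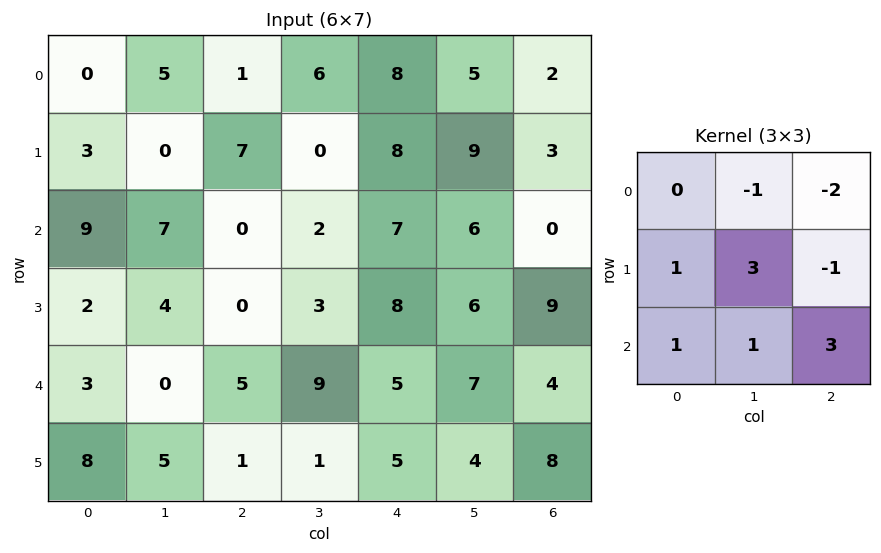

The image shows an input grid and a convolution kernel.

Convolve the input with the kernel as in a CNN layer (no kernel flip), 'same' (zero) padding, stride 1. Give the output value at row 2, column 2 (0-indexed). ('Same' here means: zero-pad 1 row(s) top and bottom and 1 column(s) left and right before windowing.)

11

The receptive field on the zero-padded input at this output position is [0 7 0 / 7 0 2 / 4 0 3]. Elementwise product with the kernel and sum: 7·-1 + 0·-2 + 7·1 + 0·3 + 2·-1 + 4·1 + 0·1 + 3·3.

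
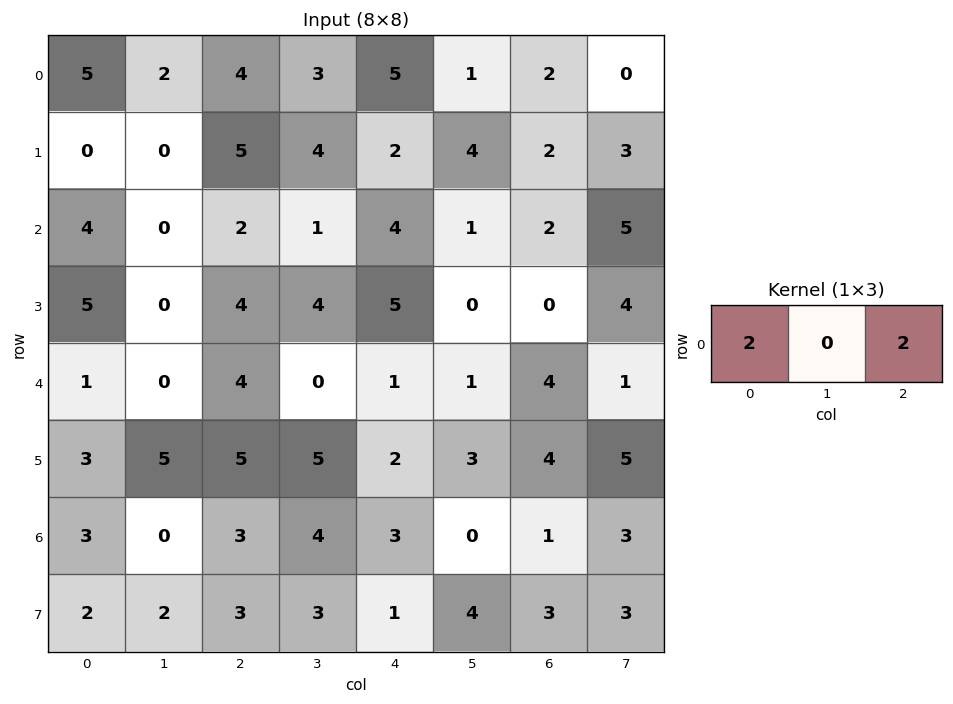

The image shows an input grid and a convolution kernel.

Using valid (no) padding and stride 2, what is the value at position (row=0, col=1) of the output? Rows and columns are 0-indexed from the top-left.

The receptive field on the input at this output position is [4 3 5]. Elementwise product with the kernel and sum: 4·2 + 5·2.

18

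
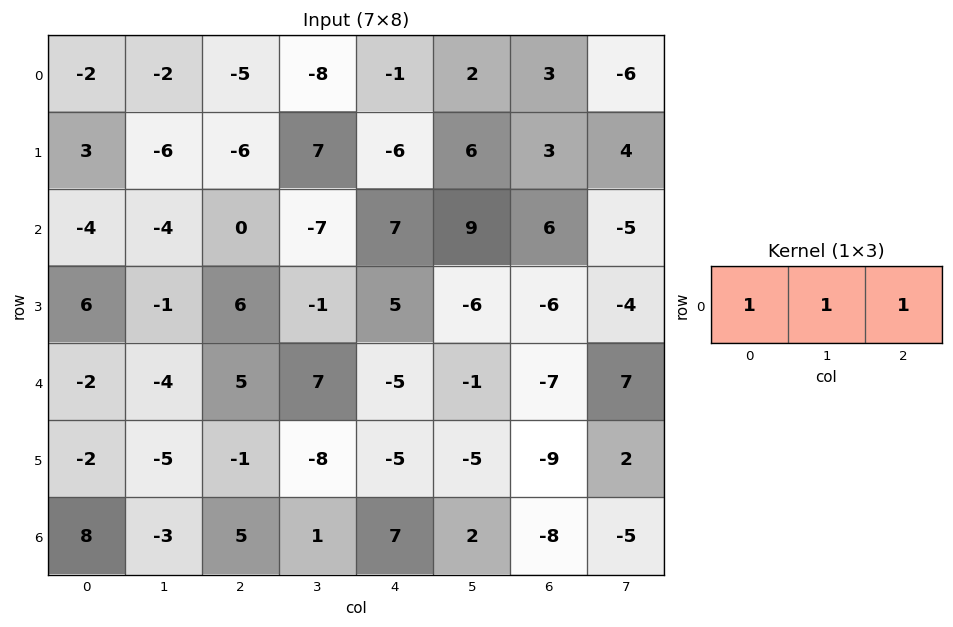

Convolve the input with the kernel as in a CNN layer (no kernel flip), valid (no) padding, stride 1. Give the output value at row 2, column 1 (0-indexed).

The receptive field on the input at this output position is [-4 0 -7]. Elementwise product with the kernel and sum: -4·1 + 0·1 + -7·1.

-11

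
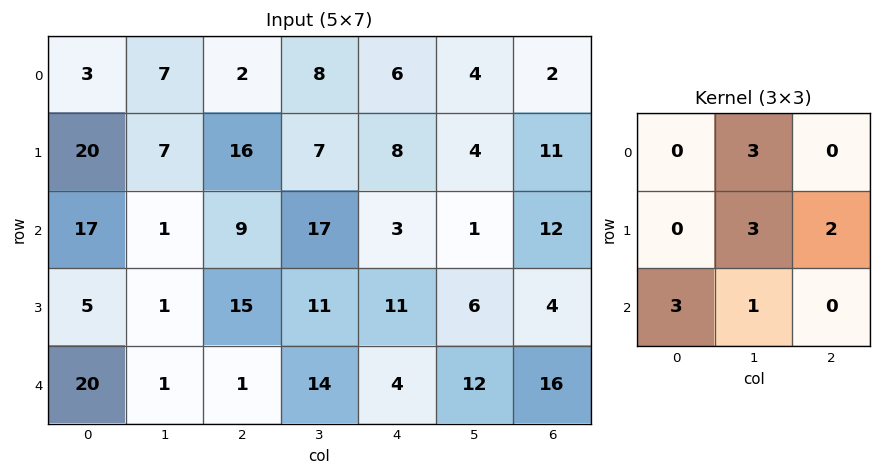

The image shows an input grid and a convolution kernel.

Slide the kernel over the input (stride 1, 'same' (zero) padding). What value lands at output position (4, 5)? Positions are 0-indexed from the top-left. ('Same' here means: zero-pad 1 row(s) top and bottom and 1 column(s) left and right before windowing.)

86

The receptive field on the zero-padded input at this output position is [11 6 4 / 4 12 16 / 0 0 0]. Elementwise product with the kernel and sum: 6·3 + 12·3 + 16·2 + 0·3 + 0·1.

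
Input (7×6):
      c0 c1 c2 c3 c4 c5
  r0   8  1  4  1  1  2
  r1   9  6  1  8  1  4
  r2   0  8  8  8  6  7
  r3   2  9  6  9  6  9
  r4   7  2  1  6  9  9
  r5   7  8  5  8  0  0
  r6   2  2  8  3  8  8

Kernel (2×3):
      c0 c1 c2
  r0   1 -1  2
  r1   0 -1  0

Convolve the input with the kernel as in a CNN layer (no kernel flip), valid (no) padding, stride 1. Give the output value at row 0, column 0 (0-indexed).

9

The receptive field on the input at this output position is [8 1 4 / 9 6 1]. Elementwise product with the kernel and sum: 8·1 + 1·-1 + 4·2 + 6·-1.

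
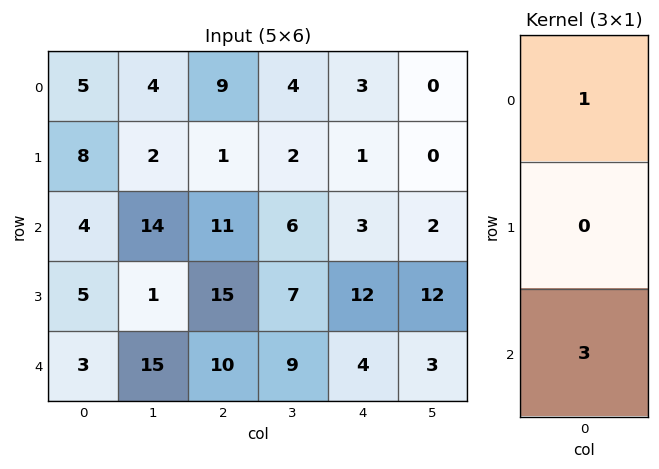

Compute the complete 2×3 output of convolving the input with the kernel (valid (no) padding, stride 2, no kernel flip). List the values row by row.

Output[0,0]: The receptive field on the input at this output position is [5 / 8 / 4]. Elementwise product with the kernel and sum: 5·1 + 4·3.

17 42 12
13 41 15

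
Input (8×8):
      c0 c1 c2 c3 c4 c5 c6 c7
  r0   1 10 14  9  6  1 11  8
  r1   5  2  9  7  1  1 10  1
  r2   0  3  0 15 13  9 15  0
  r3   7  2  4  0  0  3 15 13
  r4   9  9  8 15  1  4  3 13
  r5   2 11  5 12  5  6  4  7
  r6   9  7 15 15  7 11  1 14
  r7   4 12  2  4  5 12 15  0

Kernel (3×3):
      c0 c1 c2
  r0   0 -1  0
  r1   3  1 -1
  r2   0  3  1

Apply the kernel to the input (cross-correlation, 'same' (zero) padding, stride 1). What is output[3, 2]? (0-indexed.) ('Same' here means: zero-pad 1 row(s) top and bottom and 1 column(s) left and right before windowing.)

49

The receptive field on the zero-padded input at this output position is [3 0 15 / 2 4 0 / 9 8 15]. Elementwise product with the kernel and sum: 0·-1 + 2·3 + 4·1 + 0·-1 + 8·3 + 15·1.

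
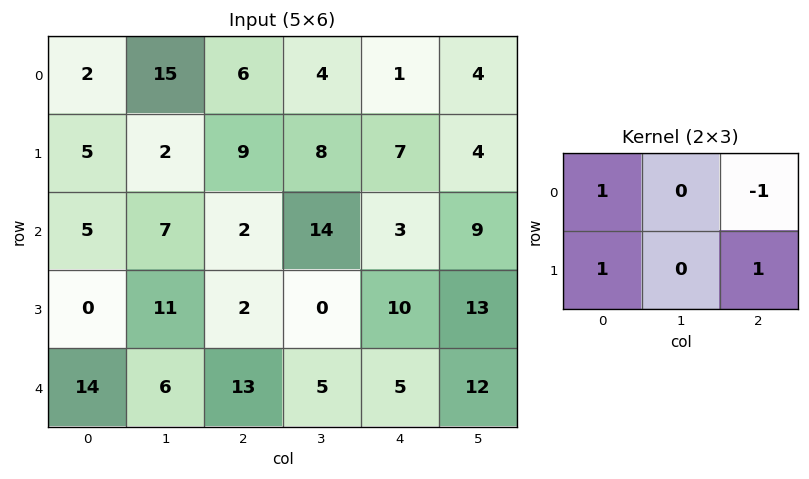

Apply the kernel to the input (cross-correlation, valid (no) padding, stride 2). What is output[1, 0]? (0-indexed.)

The receptive field on the input at this output position is [5 7 2 / 0 11 2]. Elementwise product with the kernel and sum: 5·1 + 2·-1 + 0·1 + 2·1.

5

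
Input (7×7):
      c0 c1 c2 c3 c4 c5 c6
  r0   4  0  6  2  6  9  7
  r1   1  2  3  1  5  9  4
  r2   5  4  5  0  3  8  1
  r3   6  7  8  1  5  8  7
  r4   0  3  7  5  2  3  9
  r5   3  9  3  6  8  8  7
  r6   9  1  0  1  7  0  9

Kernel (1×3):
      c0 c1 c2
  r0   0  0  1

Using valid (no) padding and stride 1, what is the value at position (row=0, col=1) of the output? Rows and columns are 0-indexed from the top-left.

The receptive field on the input at this output position is [0 6 2]. Elementwise product with the kernel and sum: 2·1.

2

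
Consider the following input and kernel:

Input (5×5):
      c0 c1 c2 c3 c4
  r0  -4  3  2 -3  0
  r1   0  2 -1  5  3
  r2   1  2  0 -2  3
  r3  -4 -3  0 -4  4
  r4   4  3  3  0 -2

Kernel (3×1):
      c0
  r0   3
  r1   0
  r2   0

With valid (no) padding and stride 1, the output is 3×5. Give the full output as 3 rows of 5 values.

-12 9 6 -9 0
0 6 -3 15 9
3 6 0 -6 9

Output[0,0]: The receptive field on the input at this output position is [-4 / 0 / 1]. Elementwise product with the kernel and sum: -4·3.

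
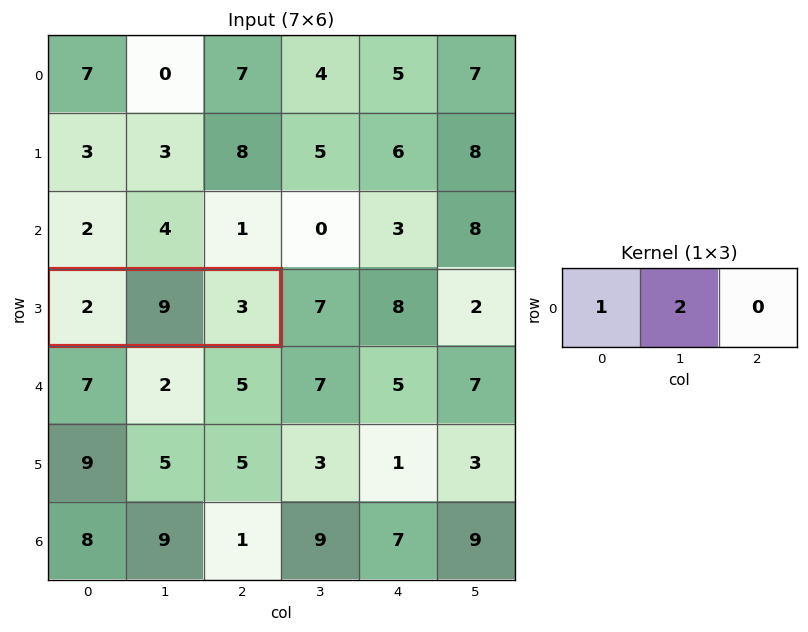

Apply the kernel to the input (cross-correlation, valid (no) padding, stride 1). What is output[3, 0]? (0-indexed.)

The receptive field on the input at this output position is [2 9 3]. Elementwise product with the kernel and sum: 2·1 + 9·2.

20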